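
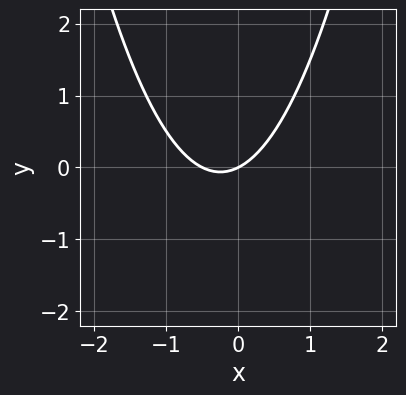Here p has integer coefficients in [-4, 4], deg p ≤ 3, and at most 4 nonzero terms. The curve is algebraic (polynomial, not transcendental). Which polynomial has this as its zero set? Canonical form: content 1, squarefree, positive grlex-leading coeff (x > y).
deg p = 2. No degree-1 curve has this shape.
Reading off the gridlines: one y-axis crossing is at y = 0; one x-axis crossing is at x = 0.
Putting this together gives p.

2*x^2 + x - 2*y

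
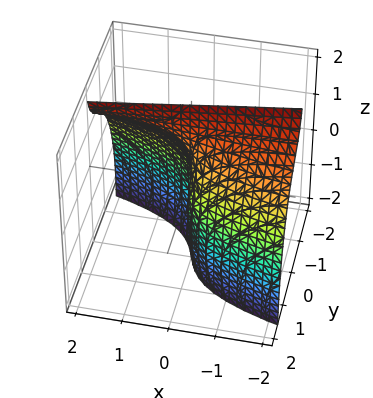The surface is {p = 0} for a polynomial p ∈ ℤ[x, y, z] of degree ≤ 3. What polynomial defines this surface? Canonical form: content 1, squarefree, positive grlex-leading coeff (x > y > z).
3*y^3 + y*z^2 - 2*x*z + y*z + 3*x

First, the degree is 3 — the shape is more complex than any degree-2 surface.
Next, reading off the gridlines: the visible z-axis segment lies entirely on the surface; it meets the y-axis at y = 0 (among the integer gridlines).
Finally, the integer polynomial consistent with all of this is the stated p.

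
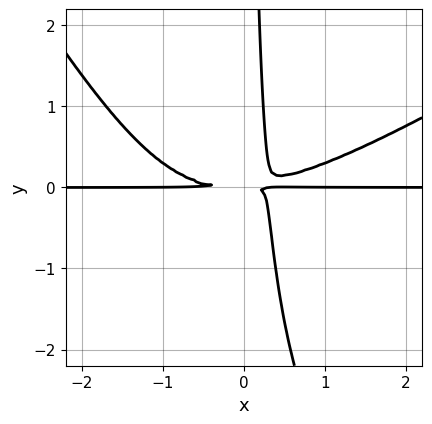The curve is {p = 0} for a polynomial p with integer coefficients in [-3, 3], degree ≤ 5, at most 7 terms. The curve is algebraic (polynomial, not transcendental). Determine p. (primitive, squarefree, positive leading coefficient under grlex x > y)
The degree is 4 — the shape is more complex than any degree-3 curve.
Reading off the gridlines: the visible x-axis segment lies entirely on the curve.
The integer polynomial consistent with all of this is the stated p.

x^3*y - x^2*y^2 - x*y^3 - 3*x*y^2 + y^2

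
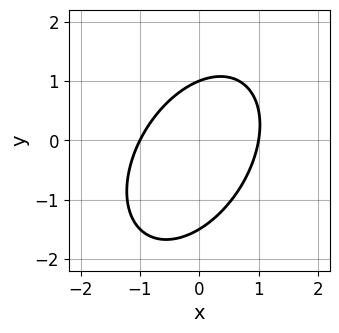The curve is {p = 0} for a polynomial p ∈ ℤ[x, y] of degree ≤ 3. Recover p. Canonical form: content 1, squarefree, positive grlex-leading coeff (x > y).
3*x^2 - 2*x*y + 2*y^2 + y - 3

1. Degree: no degree-1 curve has this shape, so deg p = 2.
2. Observable constraints: the x-axis gridline crossings are at x ∈ {-1, 1}; one y-axis crossing is at y = 1.
3. Solving for integer coefficients yields p as stated.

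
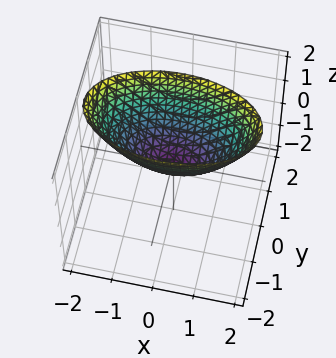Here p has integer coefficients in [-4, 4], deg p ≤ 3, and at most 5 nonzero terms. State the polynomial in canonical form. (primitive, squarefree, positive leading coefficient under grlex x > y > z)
x^2 + 3*y^2 - 2*z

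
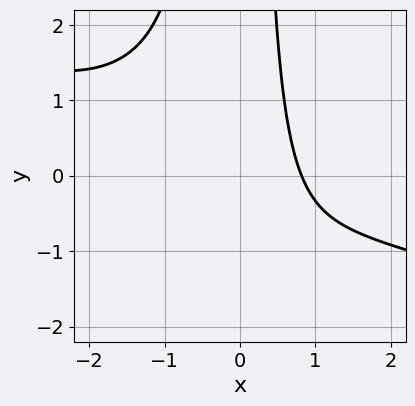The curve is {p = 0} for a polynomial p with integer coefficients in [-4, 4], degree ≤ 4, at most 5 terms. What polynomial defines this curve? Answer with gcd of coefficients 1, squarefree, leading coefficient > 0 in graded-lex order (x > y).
x^3 + 3*x^2*y + 3*x - 3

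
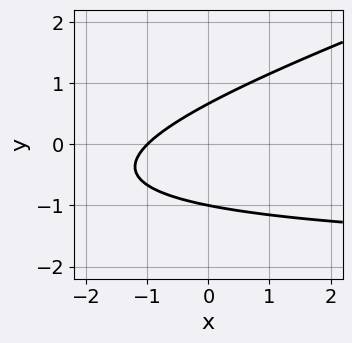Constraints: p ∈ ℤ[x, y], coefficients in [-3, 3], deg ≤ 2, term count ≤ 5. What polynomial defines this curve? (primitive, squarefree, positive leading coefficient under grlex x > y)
1. deg p = 2. No degree-1 curve has this shape.
2. From the visible intercepts: it crosses the x-axis at the gridline x = -1; it crosses the y-axis at the gridline y = -1.
3. Fitting integer coefficients to these (and the overall shape) gives p.

x*y - 3*y^2 + 2*x - y + 2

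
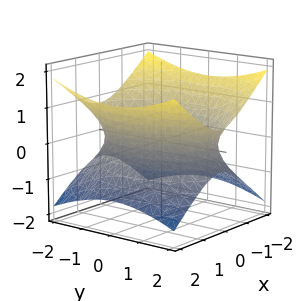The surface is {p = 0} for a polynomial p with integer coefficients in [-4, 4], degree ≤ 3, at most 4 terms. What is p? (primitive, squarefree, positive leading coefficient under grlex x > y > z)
2*x^2 + y^2 - 3*z^2 - 3

Degree: an hourglass — one-sheet hyperboloid; a quadric, so deg p = 2.
Symmetries: mirror symmetry y ↦ −y ⇒ only even powers of y; mirror symmetry z ↦ −z ⇒ only even powers of z; mirror symmetry x ↦ −x ⇒ only even powers of x.
Checking where it meets the axes: no z-intercept at any integer in the box.
Assembling these constraints gives the stated polynomial.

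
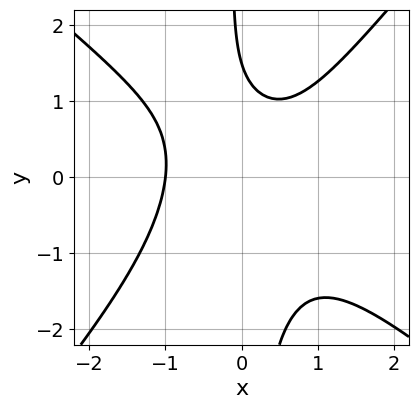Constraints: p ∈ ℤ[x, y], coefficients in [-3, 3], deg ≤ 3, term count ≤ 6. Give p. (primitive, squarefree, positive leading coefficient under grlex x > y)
(a) Degree: a generic line meets the curve in up to 3 points, so deg p = 3.
(b) Against the integer gridlines: it crosses the x-axis at the gridline x = -1.
(c) Solving for integer coefficients yields p as stated.

3*x^3 + x^2*y - 3*x*y^2 - 2*y + 3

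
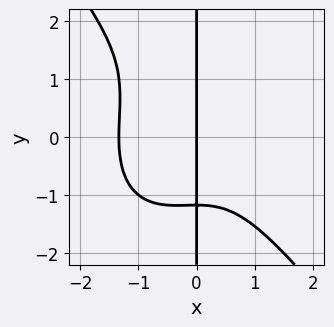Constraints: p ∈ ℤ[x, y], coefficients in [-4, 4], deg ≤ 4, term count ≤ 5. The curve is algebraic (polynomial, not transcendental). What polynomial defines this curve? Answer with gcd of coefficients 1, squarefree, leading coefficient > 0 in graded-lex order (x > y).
1. The degree is 4 — the shape is more complex than any degree-3 curve.
2. Checking where it meets the axes: the visible y-axis segment lies entirely on the curve; one x-axis crossing is at x = 0.
3. Assembling these constraints gives the stated polynomial.

2*x^4 + x*y^3 + x^3 - x*y^2 + 3*x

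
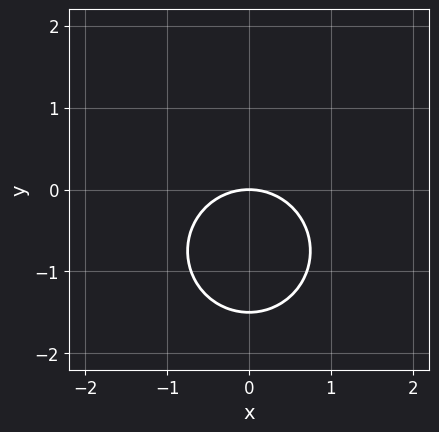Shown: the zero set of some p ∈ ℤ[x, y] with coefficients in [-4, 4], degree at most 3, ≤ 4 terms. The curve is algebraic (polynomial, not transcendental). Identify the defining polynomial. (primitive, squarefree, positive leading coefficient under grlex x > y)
First, deg p = 2. The shape is more complex than any degree-1 curve.
Next, symmetries: it's symmetric under x → −x, forcing even powers of x.
Then, checking where it meets the axes: it meets the y-axis at y = 0 (among the integer gridlines); one x-axis crossing is at x = 0.
Finally, putting this together gives p.

2*x^2 + 2*y^2 + 3*y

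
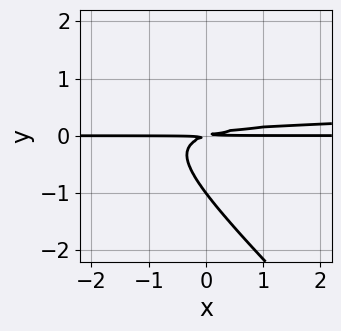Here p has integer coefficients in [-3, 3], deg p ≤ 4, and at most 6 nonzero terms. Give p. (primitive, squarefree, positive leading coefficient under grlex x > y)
3*x*y^2 + 3*y^3 - x*y + 3*y^2

1. Degree: the shape is more complex than any degree-2 curve, so deg p = 3.
2. Reading off the gridlines: the visible x-axis segment lies entirely on the curve; it crosses the y-axis at the gridline y = -1.
3. Putting this together gives p.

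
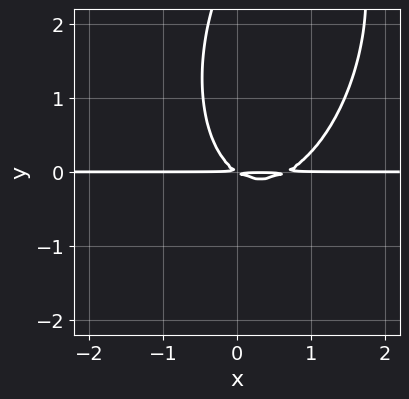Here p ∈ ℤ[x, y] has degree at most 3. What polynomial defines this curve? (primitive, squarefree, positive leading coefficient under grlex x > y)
(a) Degree: no degree-2 curve has this shape, so deg p = 3.
(b) From the visible intercepts: the visible x-axis segment lies entirely on the curve.
(c) These observations pin down the coefficients.

3*x^2*y - x*y^2 + y^3 - 2*x*y - 3*y^2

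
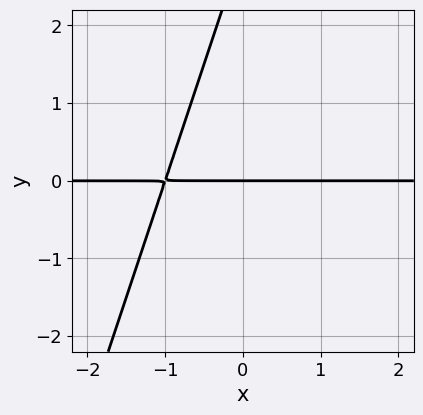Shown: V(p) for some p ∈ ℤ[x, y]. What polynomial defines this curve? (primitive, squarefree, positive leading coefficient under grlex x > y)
First, the degree is 2 — no degree-1 curve has this shape.
Then, observable constraints: every point of the x-axis in the box is on the curve; it meets the y-axis at y = 0 (among the integer gridlines).
Finally, matching integer coefficients to the picture gives p.

3*x*y - y^2 + 3*y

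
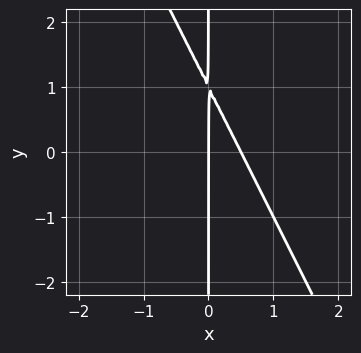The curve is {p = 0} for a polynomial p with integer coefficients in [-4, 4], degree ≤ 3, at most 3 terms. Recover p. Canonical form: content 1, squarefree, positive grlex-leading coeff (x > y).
2*x^2 + x*y - x

First, degree: no degree-1 curve has this shape, so deg p = 2.
Then, reading off the gridlines: one x-axis crossing is at x = 0; every point of the y-axis in the box is on the curve.
Finally, the integer polynomial consistent with all of this is the stated p.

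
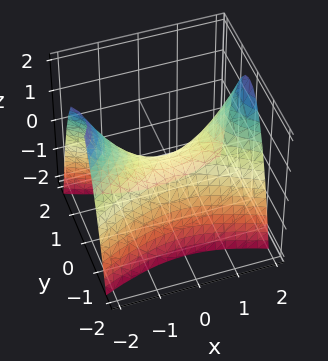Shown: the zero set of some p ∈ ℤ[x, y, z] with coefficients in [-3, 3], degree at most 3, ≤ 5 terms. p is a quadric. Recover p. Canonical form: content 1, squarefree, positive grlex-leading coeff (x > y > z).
1. deg p = 2. A hyperbolic paraboloid; a quadric.
2. Symmetries: the y ↦ −y reflection is a symmetry, so y appears only in even powers; mirror symmetry x ↦ −x ⇒ only even powers of x.
3. Observable constraints: it meets the y-axis at y = 0 (among the integer gridlines); one z-axis crossing is at z = 0; it meets the x-axis at x = 0 (among the integer gridlines).
4. Fitting integer coefficients to these (and the overall shape) gives p.

x^2 - 3*y^2 - 2*z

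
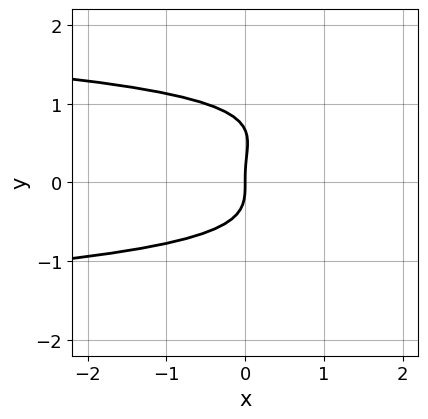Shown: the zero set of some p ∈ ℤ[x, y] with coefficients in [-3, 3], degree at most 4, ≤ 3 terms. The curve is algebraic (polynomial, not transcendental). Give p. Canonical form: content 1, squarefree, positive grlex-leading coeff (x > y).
First, deg p = 4.
Next, from the axis intercepts and sections: it meets the x-axis at x = 0 (among the integer gridlines); it meets the y-axis at y = 0 (among the integer gridlines).
Finally, assembling these constraints gives the stated polynomial.

3*y^4 - 2*y^3 + 2*x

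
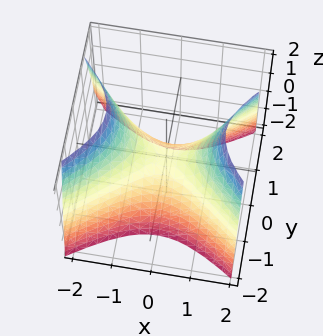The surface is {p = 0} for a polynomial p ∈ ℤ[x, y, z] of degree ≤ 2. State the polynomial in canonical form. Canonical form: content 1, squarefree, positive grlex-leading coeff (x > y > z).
First, the degree is 2 — a saddle surface; a quadric.
Then, symmetries: mirror symmetry y ↦ −y ⇒ only even powers of y; the x ↦ −x reflection is a symmetry, so x appears only in even powers.
Next, from the visible intercepts: it crosses the x-axis at the gridline x = 0; it meets the z-axis at z = 0 (among the integer gridlines).
Finally, matching integer coefficients to the picture gives p.

2*x^2 - 3*y^2 - 2*z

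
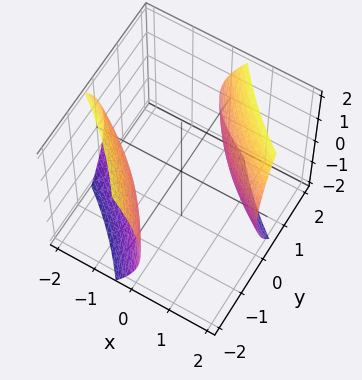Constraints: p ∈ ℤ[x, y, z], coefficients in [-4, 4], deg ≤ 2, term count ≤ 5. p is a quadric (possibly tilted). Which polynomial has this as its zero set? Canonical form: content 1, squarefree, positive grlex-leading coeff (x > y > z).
x^2 + 3*x*y + y^2 - z^2 - 3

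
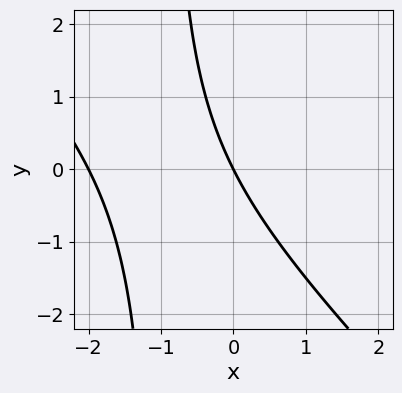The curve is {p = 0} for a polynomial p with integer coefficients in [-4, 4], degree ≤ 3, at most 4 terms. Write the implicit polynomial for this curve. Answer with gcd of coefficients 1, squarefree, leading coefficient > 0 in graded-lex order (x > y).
x^2 + x*y + 2*x + y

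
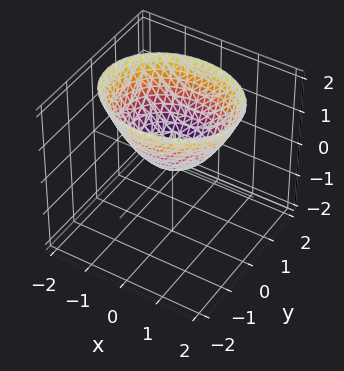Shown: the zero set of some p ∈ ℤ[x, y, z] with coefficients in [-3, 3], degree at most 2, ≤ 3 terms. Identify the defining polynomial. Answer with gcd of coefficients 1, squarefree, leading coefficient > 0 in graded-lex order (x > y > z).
2*x^2 + 3*y^2 - 3*z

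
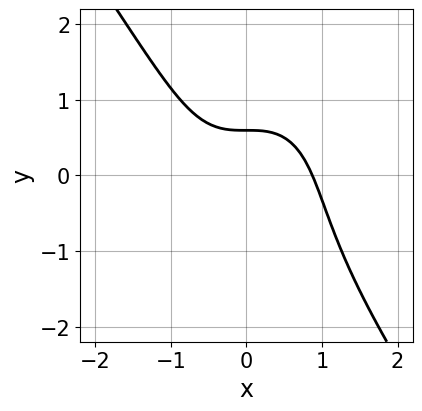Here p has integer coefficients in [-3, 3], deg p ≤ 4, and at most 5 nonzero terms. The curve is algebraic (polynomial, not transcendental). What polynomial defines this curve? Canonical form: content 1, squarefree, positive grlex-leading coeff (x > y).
The degree is 3 — no degree-2 curve has this shape.
Matching integer coefficients to the picture gives p.

3*x^3 + y^3 + 3*y - 2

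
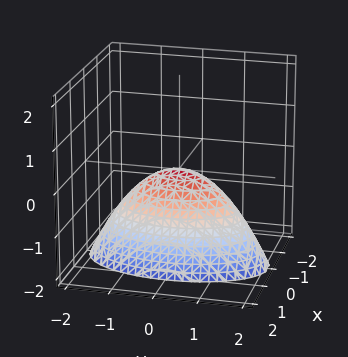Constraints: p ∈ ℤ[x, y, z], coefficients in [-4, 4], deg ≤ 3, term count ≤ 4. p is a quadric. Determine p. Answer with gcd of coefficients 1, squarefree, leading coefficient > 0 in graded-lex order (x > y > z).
1. The degree is 2 — a single bowl opening along one axis; a quadric.
2. Symmetries: it's symmetric under x → −x, forcing even powers of x; the y ↦ −y reflection is a symmetry, so y appears only in even powers.
3. Reading off the gridlines: one x-axis crossing is at x = 0; it crosses the z-axis at the gridline z = 0; one y-axis crossing is at y = 0.
4. The integer polynomial consistent with all of this is the stated p.

3*x^2 + y^2 + 2*z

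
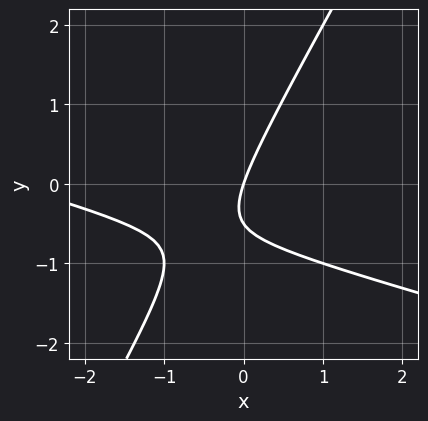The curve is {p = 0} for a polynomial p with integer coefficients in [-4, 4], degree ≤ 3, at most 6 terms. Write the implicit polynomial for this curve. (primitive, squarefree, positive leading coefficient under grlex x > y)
x^2 + 3*x*y - 2*y^2 + 3*x - y

deg p = 2. A generic line meets the curve in up to 2 points.
From the axis intercepts and sections: one y-axis crossing is at y = 0; one x-axis crossing is at x = 0.
Fitting integer coefficients to these (and the overall shape) gives p.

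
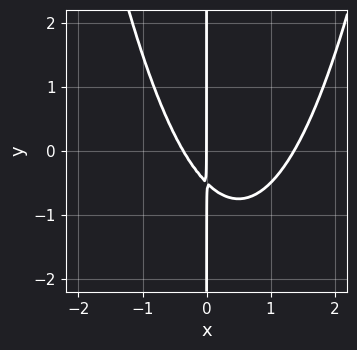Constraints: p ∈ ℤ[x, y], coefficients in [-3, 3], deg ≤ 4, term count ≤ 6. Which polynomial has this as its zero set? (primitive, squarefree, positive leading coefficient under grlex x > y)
1. deg p = 3. The shape is more complex than any degree-2 curve.
2. Observable constraints: the visible y-axis segment lies entirely on the curve; it crosses the x-axis at the gridline x = 0.
3. Assembling these constraints gives the stated polynomial.

2*x^3 - 2*x^2 - 2*x*y - x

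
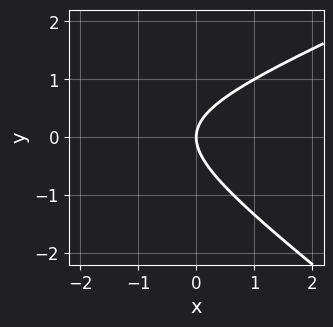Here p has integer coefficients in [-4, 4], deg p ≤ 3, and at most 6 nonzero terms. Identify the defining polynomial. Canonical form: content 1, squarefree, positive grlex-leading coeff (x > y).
x^2 - x*y - 3*y^2 + 3*x

1. Degree: the shape is more complex than any degree-1 curve, so deg p = 2.
2. Reading off the gridlines: one x-axis crossing is at x = 0; one y-axis crossing is at y = 0.
3. These observations pin down the coefficients.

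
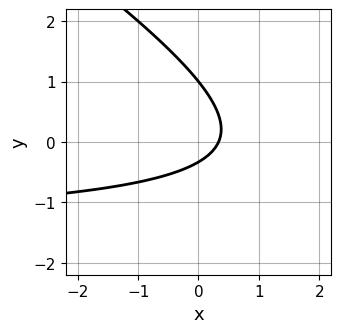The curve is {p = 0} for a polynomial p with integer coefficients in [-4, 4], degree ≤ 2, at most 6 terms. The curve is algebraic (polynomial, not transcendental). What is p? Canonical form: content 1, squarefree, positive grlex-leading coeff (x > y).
First, deg p = 2. The shape is more complex than any degree-1 curve.
Then, from the visible intercepts: it crosses the y-axis at the gridline y = 1.
Finally, these observations pin down the coefficients.

2*x*y + 3*y^2 + 3*x - 2*y - 1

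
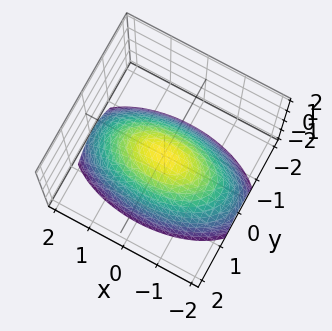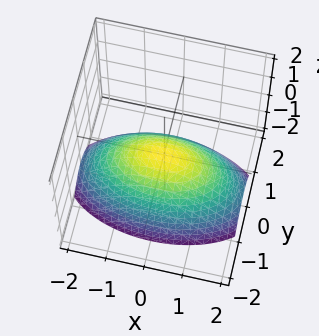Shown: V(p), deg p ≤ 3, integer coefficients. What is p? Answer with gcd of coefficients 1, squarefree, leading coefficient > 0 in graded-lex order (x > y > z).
x^2 + 3*y^2 + 3*z

1. The degree is 2 — a single bowl opening along one axis; a quadric.
2. Symmetries: the y ↦ −y reflection is a symmetry, so y appears only in even powers; the x ↦ −x reflection is a symmetry, so x appears only in even powers.
3. Against the integer gridlines: one z-axis crossing is at z = 0; it meets the x-axis at x = 0 (among the integer gridlines).
4. The integer polynomial consistent with all of this is the stated p.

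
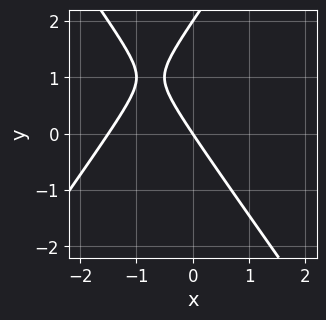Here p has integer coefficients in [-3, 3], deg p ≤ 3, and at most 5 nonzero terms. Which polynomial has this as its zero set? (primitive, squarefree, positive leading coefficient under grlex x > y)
First, degree: the shape is more complex than any degree-1 curve, so deg p = 2.
Then, reading off the gridlines: it crosses the x-axis at the gridline x = 0; the y-axis gridline crossings are at y ∈ {0, 2}.
Finally, fitting integer coefficients to these (and the overall shape) gives p.

2*x^2 - y^2 + 3*x + 2*y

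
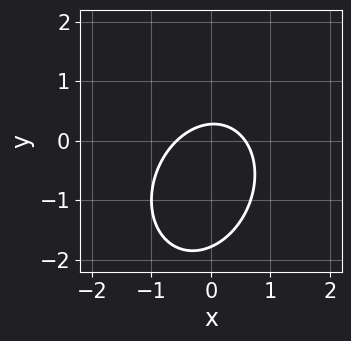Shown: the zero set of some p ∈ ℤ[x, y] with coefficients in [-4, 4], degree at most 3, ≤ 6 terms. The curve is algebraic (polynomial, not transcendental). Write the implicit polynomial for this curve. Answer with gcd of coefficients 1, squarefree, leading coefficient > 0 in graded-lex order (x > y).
First, deg p = 2. No degree-1 curve has this shape.
Finally, matching integer coefficients to the picture gives p.

3*x^2 - x*y + 2*y^2 + 3*y - 1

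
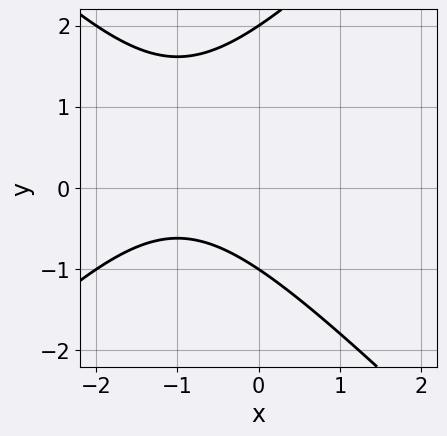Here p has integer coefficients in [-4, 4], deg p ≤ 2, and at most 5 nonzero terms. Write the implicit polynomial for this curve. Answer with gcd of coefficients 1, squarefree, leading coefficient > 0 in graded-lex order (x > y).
1. deg p = 2. No degree-1 curve has this shape.
2. Against the integer gridlines: the y-axis gridline crossings are at y ∈ {-1, 2}; the curve avoids every integer x-axis point in the box.
3. The integer polynomial consistent with all of this is the stated p.

x^2 - y^2 + 2*x + y + 2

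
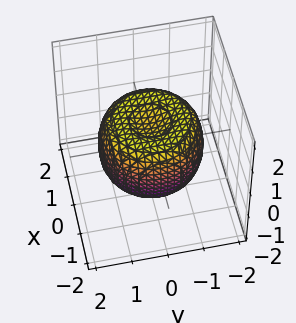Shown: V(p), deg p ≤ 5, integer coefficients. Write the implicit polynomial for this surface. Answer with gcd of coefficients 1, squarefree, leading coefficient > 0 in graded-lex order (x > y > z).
(a) deg p = 4. The shape is more complex than any degree-3 surface.
(b) By symmetry, the z-axis is an axis of rotation, so x and y enter only as x² + y².
(c) Reading off the gridlines: a circular section at z = -1 has radius between 0 and 1.
(d) Solving for integer coefficients yields p as stated.

2*x^4 + 4*x^2*y^2 + 2*y^4 - 3*x^2 - 3*y^2 + 3*z^2 - 2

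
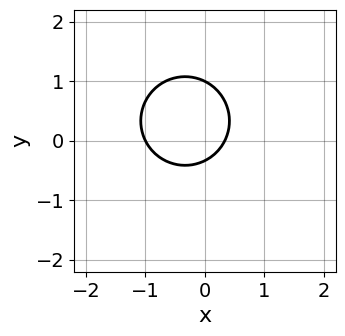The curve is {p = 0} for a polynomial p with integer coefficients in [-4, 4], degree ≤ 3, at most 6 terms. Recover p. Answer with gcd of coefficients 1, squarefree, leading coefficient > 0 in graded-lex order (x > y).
3*x^2 + 3*y^2 + 2*x - 2*y - 1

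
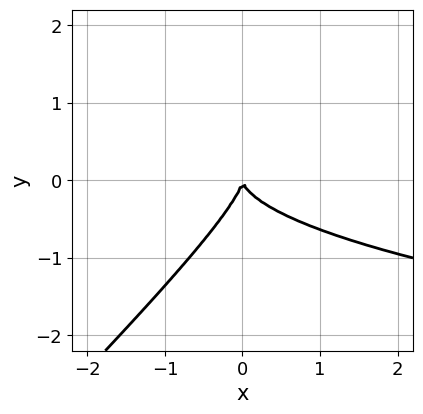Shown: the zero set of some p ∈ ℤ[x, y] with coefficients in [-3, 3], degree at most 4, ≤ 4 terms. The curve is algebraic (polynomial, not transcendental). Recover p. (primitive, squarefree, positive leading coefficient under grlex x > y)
First, the degree is 3 — the shape is more complex than any degree-2 curve.
Next, against the integer gridlines: one x-axis crossing is at x = 0; one y-axis crossing is at y = 0.
Finally, assembling these constraints gives the stated polynomial.

3*x*y^2 - 3*y^3 - 2*x^2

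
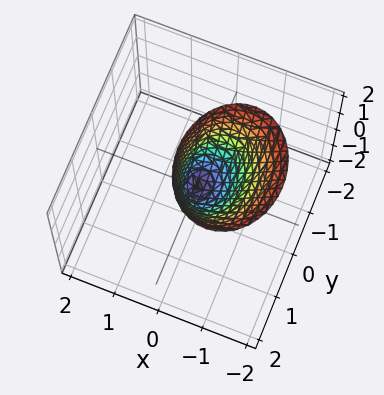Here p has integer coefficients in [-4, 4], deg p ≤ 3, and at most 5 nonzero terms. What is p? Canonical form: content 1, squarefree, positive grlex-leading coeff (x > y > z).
3*x^2 + 2*x*z + 2*y^2 - z

First, the degree is 2 — a generic line meets the surface in up to 2 points.
Next, checking where it meets the axes: it meets the z-axis at z = 0 (among the integer gridlines); it crosses the y-axis at the gridline y = 0; it meets the x-axis at x = 0 (among the integer gridlines).
Finally, together with the visible shape, these determine p as stated.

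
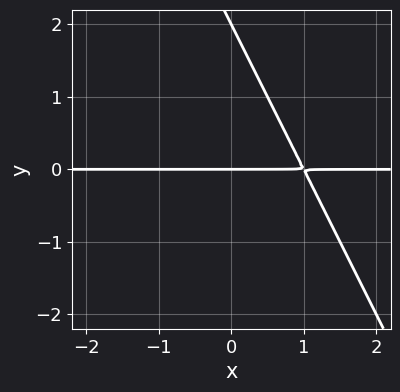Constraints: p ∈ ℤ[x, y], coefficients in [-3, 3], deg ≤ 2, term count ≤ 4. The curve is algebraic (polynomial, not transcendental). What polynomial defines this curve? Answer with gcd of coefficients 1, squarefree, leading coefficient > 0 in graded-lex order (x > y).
First, degree: no degree-1 curve has this shape, so deg p = 2.
Next, against the integer gridlines: the visible x-axis segment lies entirely on the curve; the y-axis gridline crossings are at y ∈ {0, 2}.
Finally, putting this together gives p.

2*x*y + y^2 - 2*y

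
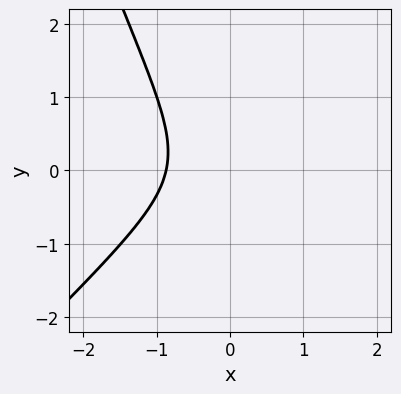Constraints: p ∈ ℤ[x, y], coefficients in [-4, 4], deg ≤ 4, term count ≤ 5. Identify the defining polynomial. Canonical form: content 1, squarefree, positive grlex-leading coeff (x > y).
3*x^3 - 2*x^2*y - x*y^2 + 2*y^2 + 2

1. Degree: no degree-2 curve has this shape, so deg p = 3.
2. Checking where it meets the axes: it misses every integer gridline on the y-axis.
3. Assembling these constraints gives the stated polynomial.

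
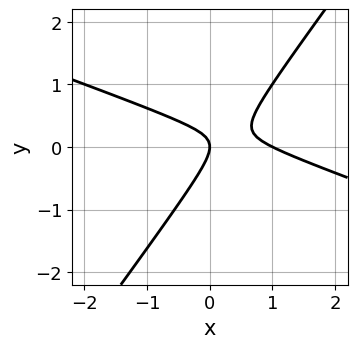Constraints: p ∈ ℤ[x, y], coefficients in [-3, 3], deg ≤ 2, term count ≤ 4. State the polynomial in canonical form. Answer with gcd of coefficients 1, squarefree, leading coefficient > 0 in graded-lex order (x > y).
x^2 + 2*x*y - 2*y^2 - x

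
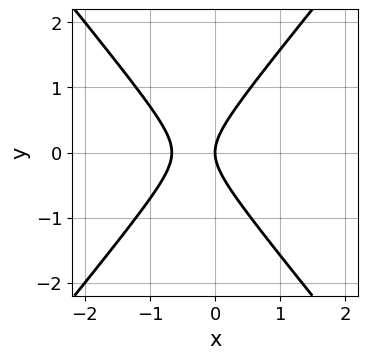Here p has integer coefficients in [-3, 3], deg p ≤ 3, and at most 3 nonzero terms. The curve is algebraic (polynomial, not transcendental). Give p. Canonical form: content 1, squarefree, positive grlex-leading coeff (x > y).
The degree is 2 — the shape is more complex than any degree-1 curve.
Symmetries: it's symmetric under y → −y, forcing even powers of y.
Observable constraints: one x-axis crossing is at x = 0; one y-axis crossing is at y = 0.
Together with the visible shape, these determine p as stated.

3*x^2 - 2*y^2 + 2*x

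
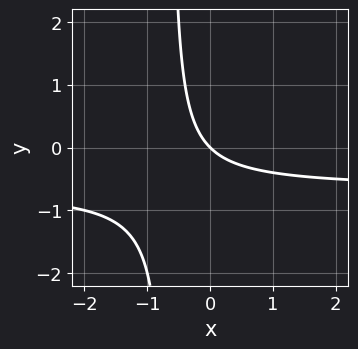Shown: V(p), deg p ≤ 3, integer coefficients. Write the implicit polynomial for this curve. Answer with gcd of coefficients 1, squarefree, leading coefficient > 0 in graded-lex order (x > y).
3*x*y + 2*x + 2*y

1. deg p = 2.
2. Observable constraints: one x-axis crossing is at x = 0; it crosses the y-axis at the gridline y = 0.
3. Fitting integer coefficients to these (and the overall shape) gives p.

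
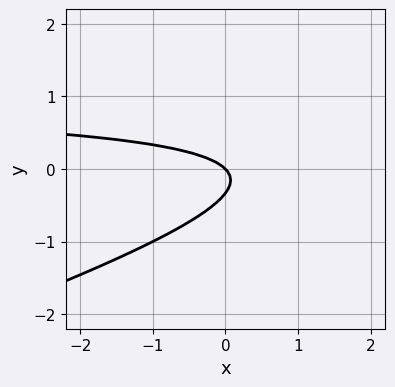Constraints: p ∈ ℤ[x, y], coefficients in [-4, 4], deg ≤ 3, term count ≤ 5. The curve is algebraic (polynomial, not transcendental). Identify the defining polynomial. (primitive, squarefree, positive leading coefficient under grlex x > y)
First, degree: no degree-1 curve has this shape, so deg p = 2.
Then, checking where it meets the axes: it meets the y-axis at y = 0 (among the integer gridlines); it crosses the x-axis at the gridline x = 0.
Finally, matching integer coefficients to the picture gives p.

x*y - 3*y^2 - x - y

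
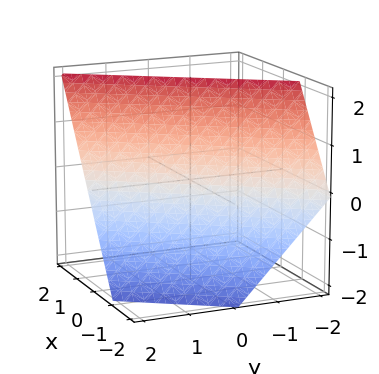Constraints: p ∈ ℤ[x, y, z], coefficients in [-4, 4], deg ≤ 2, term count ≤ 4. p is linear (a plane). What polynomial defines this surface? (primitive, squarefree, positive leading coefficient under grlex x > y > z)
(a) Degree: every cross-section is a straight line — this is a plane, so deg p = 1.
(b) Reading off the gridlines: it meets the y-axis at y = 1 (among the integer gridlines); it crosses the z-axis at the gridline z = 1.
(c) Fitting integer coefficients to these (and the overall shape) gives p.

3*x - 2*y - 2*z + 2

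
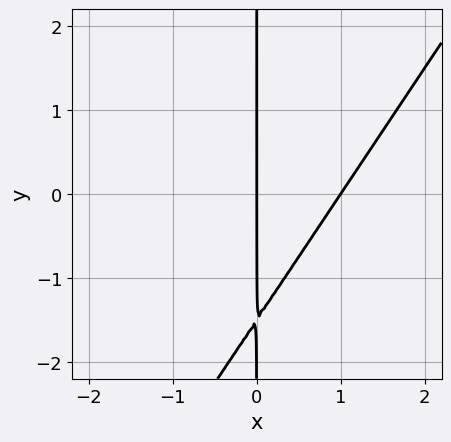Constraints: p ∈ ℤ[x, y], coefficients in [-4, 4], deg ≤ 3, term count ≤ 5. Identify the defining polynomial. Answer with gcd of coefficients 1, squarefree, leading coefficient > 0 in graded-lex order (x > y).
3*x^2 - 2*x*y - 3*x

(a) Degree: a generic line meets the curve in up to 2 points, so deg p = 2.
(b) Against the integer gridlines: the x-axis gridline crossings are at x ∈ {0, 1}; the visible y-axis segment lies entirely on the curve.
(c) Fitting integer coefficients to these (and the overall shape) gives p.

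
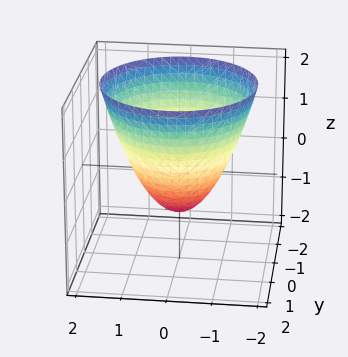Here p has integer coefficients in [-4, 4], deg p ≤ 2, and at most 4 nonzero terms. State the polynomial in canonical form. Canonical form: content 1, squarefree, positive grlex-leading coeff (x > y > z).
x^2 + y^2 - z - 1

(a) deg p = 2. The shape is more complex than any degree-1 surface.
(b) Symmetries: the surface is invariant under rotation about z: p = q(x² + y², z).
(c) Reading off the gridlines: a circular section at z = 2 has radius between 1 and 2; the x-axis gridline crossings are at x ∈ {-1, 1}; it meets the z-axis at z = -1 (among the integer gridlines); the y-axis gridline crossings are at y ∈ {-1, 1}.
(d) The integer polynomial consistent with all of this is the stated p.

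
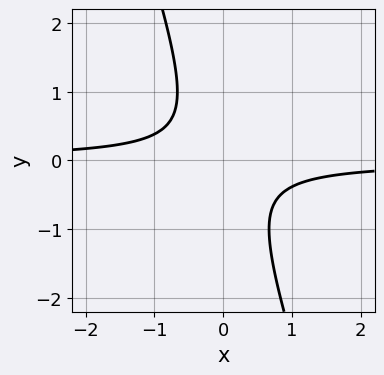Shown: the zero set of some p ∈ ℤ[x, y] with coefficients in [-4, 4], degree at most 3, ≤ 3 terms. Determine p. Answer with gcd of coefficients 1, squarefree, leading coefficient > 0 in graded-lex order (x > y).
deg p = 2. A generic line meets the curve in up to 2 points.
Reading off the gridlines: it misses every integer gridline on the x-axis; it misses every integer gridline on the y-axis.
Together with the visible shape, these determine p as stated.

3*x*y + y^2 + 1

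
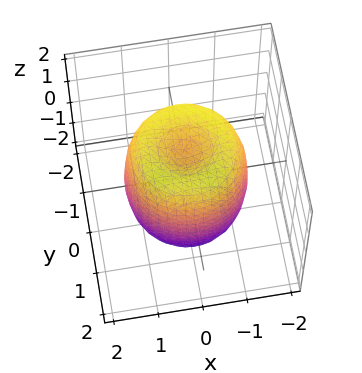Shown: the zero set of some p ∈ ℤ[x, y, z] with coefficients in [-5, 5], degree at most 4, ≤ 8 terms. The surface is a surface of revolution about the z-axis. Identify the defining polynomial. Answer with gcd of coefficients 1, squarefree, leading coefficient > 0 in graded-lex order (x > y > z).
2*x^4 + 4*x^2*y^2 + 2*y^4 - 3*x^2 - 3*y^2 + z^2 - 1

(a) The degree is 4 — no degree-3 surface has this shape.
(b) Symmetry: the surface is invariant under rotation about z: p = q(x² + y², z).
(c) Checking where it meets the axes: a circular section at z = 0 has radius between 1 and 2; among the integer gridlines, it crosses the z-axis at z ∈ {-1, 1}.
(d) Assembling these constraints gives the stated polynomial.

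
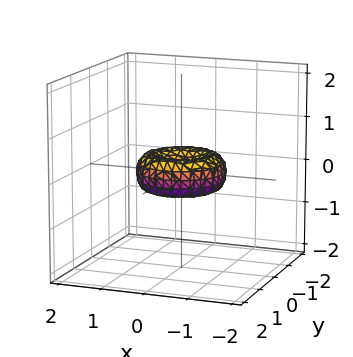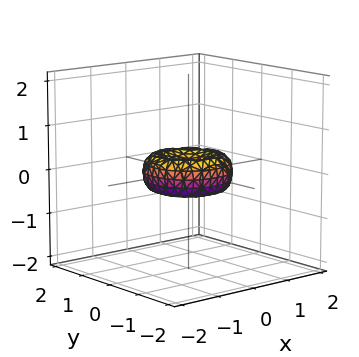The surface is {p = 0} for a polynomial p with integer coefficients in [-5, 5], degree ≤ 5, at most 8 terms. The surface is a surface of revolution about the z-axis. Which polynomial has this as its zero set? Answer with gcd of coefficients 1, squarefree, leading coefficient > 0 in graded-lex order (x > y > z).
2*x^4 + 4*x^2*y^2 + 2*y^4 - 2*x^2 - 2*y^2 + 3*z^2

deg p = 4.
Symmetry: the surface is invariant under rotation about z: p = q(x² + y², z).
Checking where it meets the axes: a circular section at z = 0 has radius exactly 1; the y-axis gridline crossings are at y ∈ {-1, 0, 1}; it meets the z-axis at z = 0 (among the integer gridlines).
Matching integer coefficients to the picture gives p.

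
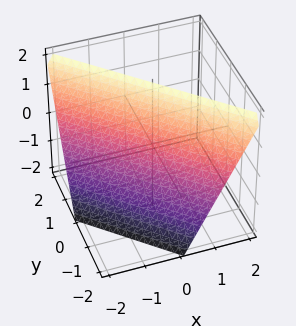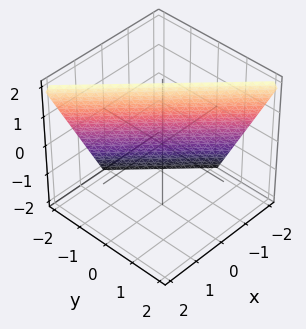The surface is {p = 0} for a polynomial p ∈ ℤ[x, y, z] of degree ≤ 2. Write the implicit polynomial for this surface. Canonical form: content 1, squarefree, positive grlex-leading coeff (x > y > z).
2*x + 2*y - z + 2

First, degree: the surface is flat (a plane), so deg p = 1.
Then, checking where it meets the axes: one x-axis crossing is at x = -1; it crosses the y-axis at the gridline y = -1.
Finally, assembling these constraints gives the stated polynomial.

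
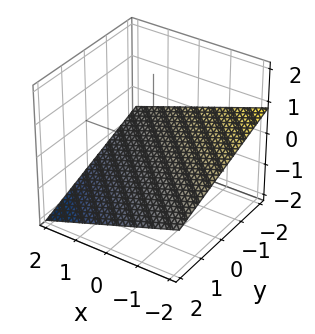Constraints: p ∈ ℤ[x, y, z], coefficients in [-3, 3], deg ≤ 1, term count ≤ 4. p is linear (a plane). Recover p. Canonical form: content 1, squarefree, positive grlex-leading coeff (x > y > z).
1. Degree: every cross-section is a straight line — this is a plane, so deg p = 1.
2. From the axis intercepts and sections: one y-axis crossing is at y = -2; it crosses the x-axis at the gridline x = -2.
3. Matching integer coefficients to the picture gives p.

x + y + 3*z + 2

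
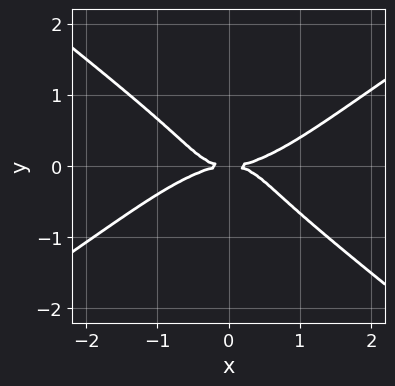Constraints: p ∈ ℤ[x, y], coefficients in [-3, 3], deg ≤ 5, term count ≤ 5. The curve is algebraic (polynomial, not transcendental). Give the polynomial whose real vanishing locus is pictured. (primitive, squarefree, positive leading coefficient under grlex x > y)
x^4 - 2*x^3*y + 3*x*y^3 - 3*y^4 - 2*y^2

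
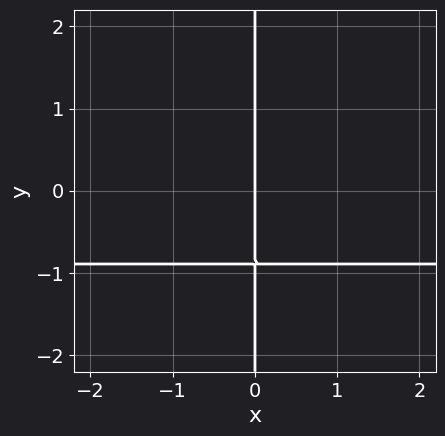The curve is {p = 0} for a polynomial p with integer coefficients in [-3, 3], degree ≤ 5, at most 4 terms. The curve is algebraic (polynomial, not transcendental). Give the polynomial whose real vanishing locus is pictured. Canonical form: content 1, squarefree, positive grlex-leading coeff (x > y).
2*x*y^3 - 2*x*y^2 + 3*x

(a) Degree: the shape is more complex than any degree-3 curve, so deg p = 4.
(b) Observable constraints: every point of the y-axis in the box is on the curve; it crosses the x-axis at the gridline x = 0.
(c) Matching integer coefficients to the picture gives p.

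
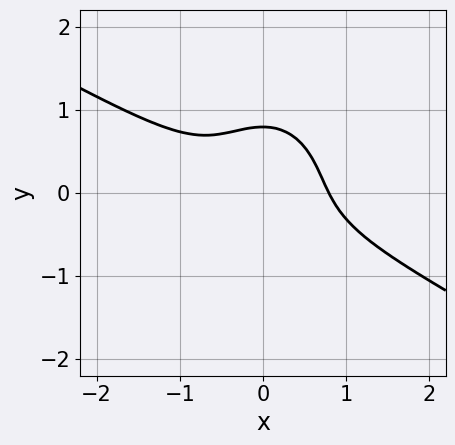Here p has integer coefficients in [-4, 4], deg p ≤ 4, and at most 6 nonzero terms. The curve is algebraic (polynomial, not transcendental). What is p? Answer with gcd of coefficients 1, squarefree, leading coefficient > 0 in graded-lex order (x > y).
2*x^3 + 3*x^2*y + 2*y^3 - 1

1. The degree is 3 — no degree-2 curve has this shape.
2. Solving for integer coefficients yields p as stated.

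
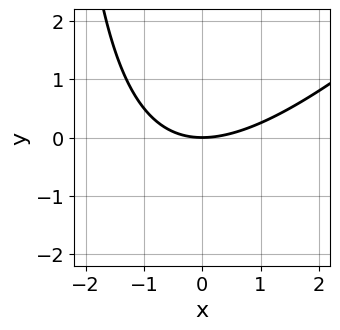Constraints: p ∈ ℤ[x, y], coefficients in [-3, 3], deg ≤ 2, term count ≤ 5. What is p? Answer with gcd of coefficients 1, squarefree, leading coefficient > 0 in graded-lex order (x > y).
x^2 - x*y - 3*y

1. Degree: no degree-1 curve has this shape, so deg p = 2.
2. Checking where it meets the axes: it meets the y-axis at y = 0 (among the integer gridlines); it meets the x-axis at x = 0 (among the integer gridlines).
3. Putting this together gives p.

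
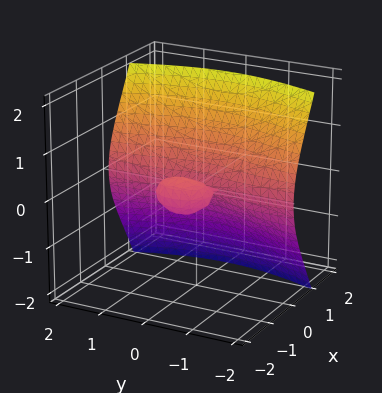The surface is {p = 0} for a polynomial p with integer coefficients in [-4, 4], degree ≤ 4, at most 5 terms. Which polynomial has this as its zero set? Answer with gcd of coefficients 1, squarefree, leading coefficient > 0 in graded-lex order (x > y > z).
First, degree: a generic line meets the surface in up to 3 points, so deg p = 3.
Then, from the axis intercepts and sections: one z-axis crossing is at z = 0; the visible y-axis segment lies entirely on the surface.
Finally, the integer polynomial consistent with all of this is the stated p. Check: (-1, 0, 0) on the x-axis lies on the surface, and p(-1, 0, 0) = 0. ✓

3*x^3 + 2*x*y^2 + 3*x^2 - 3*z^2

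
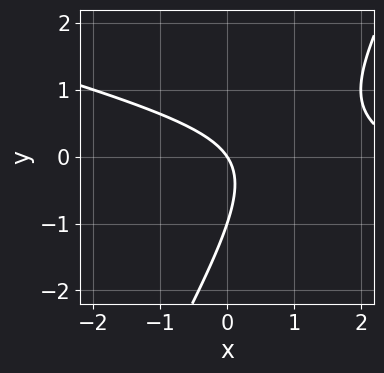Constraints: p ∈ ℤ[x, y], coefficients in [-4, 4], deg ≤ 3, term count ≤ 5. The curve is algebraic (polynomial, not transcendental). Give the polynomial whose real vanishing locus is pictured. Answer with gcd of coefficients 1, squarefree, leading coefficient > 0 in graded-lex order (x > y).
x^2 + 3*x*y - 2*y^2 - 3*x - 2*y

First, deg p = 2. The shape is more complex than any degree-1 curve.
Then, reading off the gridlines: among the integer gridlines, it crosses the y-axis at y ∈ {-1, 0}; it meets the x-axis at x = 0 (among the integer gridlines).
Finally, the integer polynomial consistent with all of this is the stated p.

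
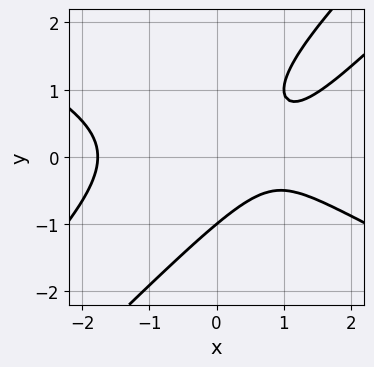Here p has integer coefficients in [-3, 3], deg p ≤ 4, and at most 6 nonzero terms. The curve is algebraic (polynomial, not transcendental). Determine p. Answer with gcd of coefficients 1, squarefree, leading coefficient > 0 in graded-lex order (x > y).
1. The degree is 3 — no degree-2 curve has this shape.
2. From the visible intercepts: one y-axis crossing is at y = -1.
3. Putting this together gives p.

x^3 - 3*x*y^2 + 2*y^3 - 2*x + 2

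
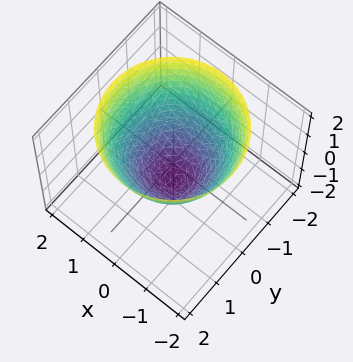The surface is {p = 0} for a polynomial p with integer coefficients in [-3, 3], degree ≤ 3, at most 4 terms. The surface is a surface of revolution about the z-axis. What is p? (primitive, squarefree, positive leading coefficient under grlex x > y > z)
x^2 + y^2 - z - 1

(a) Degree: no degree-1 surface has this shape, so deg p = 2.
(b) Symmetry: the surface is invariant under rotation about z: p = q(x² + y², z).
(c) Against the integer gridlines: a circular section at z = 0 has radius exactly 1; among the integer gridlines, it crosses the y-axis at y ∈ {-1, 1}.
(d) Assembling these constraints gives the stated polynomial.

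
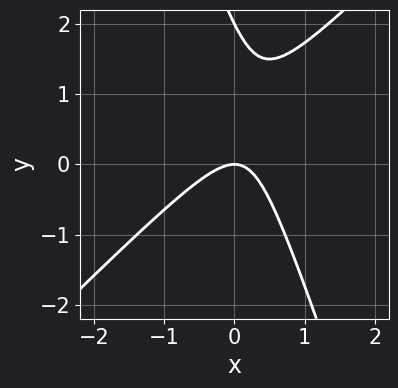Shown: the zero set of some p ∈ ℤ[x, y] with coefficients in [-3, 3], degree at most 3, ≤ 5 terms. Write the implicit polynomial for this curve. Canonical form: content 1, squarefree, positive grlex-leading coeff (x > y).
1. The degree is 2 — a generic line meets the curve in up to 2 points.
2. From the visible intercepts: one x-axis crossing is at x = 0; the y-axis gridline crossings are at y ∈ {0, 2}.
3. Fitting integer coefficients to these (and the overall shape) gives p.

3*x^2 - 2*x*y - y^2 + 2*y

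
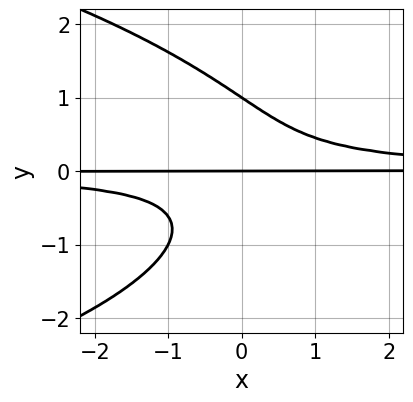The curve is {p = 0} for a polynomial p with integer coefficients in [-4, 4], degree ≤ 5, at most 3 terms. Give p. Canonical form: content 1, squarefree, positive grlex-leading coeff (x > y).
deg p = 4. A generic line meets the curve in up to 4 points.
From the axis intercepts and sections: among the integer gridlines, it crosses the y-axis at y ∈ {0, 1}; every point of the x-axis in the box is on the curve.
Assembling these constraints gives the stated polynomial.

y^4 + 2*x*y^2 - y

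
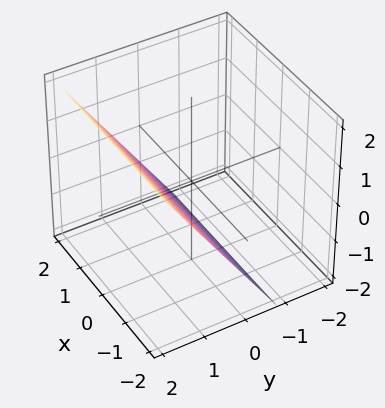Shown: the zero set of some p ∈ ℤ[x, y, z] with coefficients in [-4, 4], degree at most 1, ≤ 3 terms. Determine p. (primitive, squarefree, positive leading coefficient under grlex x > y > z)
3*y - 2*z - 2

First, deg p = 1.
Then, reading off the gridlines: the surface avoids every integer x-axis point in the box; it meets the z-axis at z = -1 (among the integer gridlines).
Finally, matching integer coefficients to the picture gives p.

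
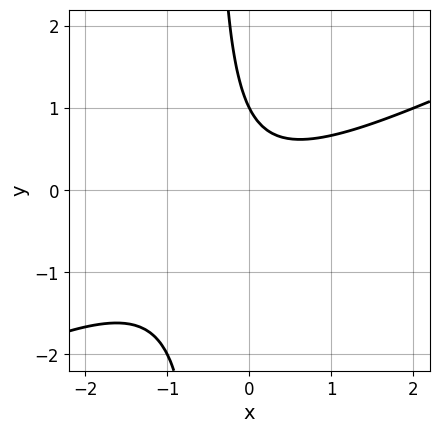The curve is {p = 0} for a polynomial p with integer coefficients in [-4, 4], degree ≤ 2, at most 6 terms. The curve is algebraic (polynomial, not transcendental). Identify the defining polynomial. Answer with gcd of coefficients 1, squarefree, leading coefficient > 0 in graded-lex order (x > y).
x^2 - 2*x*y - y + 1

(a) The degree is 2 — no degree-1 curve has this shape.
(b) Reading off the gridlines: it misses every integer gridline on the x-axis; it crosses the y-axis at the gridline y = 1.
(c) These observations pin down the coefficients.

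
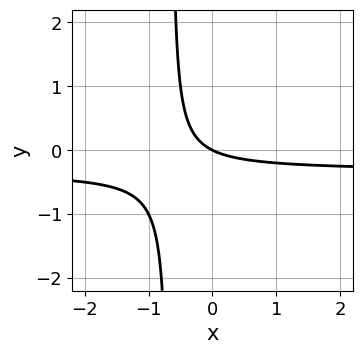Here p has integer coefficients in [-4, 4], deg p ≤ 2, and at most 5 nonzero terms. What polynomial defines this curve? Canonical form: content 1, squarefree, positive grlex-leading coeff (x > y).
3*x*y + x + 2*y

First, degree: no degree-1 curve has this shape, so deg p = 2.
Next, from the visible intercepts: it meets the y-axis at y = 0 (among the integer gridlines); it crosses the x-axis at the gridline x = 0.
Finally, matching integer coefficients to the picture gives p.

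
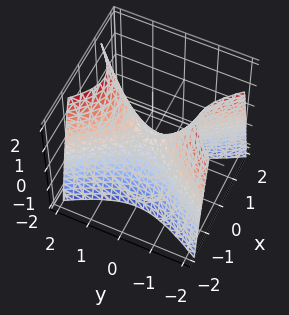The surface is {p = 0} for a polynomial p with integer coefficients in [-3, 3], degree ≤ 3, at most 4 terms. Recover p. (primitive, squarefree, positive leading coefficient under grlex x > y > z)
(a) deg p = 2.
(b) Symmetries: mirror symmetry x ↦ −x ⇒ only even powers of x; mirror symmetry y ↦ −y ⇒ only even powers of y.
(c) Checking where it meets the axes: one y-axis crossing is at y = 0; it meets the x-axis at x = 0 (among the integer gridlines); it meets the z-axis at z = 0 (among the integer gridlines).
(d) Assembling these constraints gives the stated polynomial.

2*x^2 - y^2 + z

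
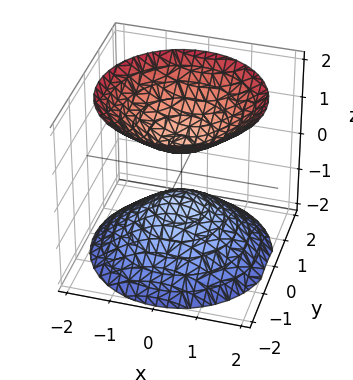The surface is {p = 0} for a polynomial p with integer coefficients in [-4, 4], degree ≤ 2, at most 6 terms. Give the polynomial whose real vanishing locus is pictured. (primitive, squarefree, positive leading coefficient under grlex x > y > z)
2*x^2 + 2*y^2 - 2*z^2 + 1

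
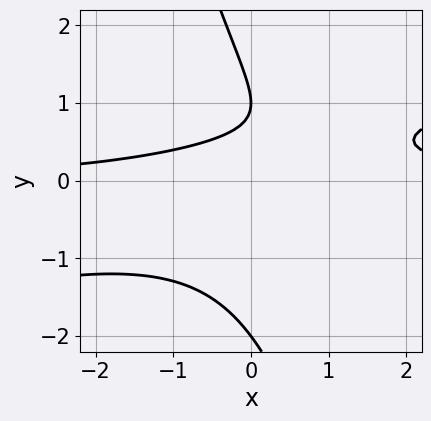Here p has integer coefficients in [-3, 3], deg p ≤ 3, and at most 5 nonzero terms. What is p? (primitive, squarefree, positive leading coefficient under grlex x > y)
(a) deg p = 3.
(b) Against the integer gridlines: the curve avoids every integer x-axis point in the box; among the integer gridlines, it crosses the y-axis at y ∈ {-2, 1}.
(c) Assembling these constraints gives the stated polynomial.

x^2*y - 3*x*y^2 - y^3 + 3*y - 2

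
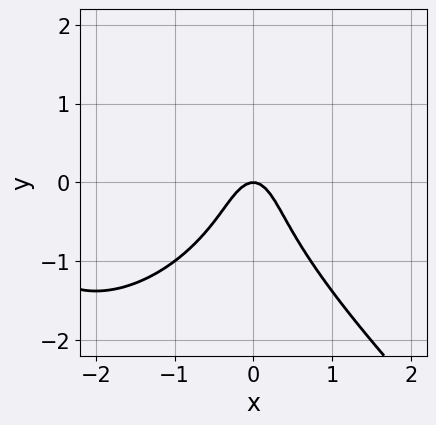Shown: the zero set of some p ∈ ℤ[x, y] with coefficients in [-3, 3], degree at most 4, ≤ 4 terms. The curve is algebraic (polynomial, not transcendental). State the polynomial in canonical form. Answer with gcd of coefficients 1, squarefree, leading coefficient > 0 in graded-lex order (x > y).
(a) deg p = 3.
(b) From the visible intercepts: it crosses the x-axis at the gridline x = 0; it meets the y-axis at y = 0 (among the integer gridlines).
(c) Assembling these constraints gives the stated polynomial.

x^3 + y^3 + 3*x^2 + y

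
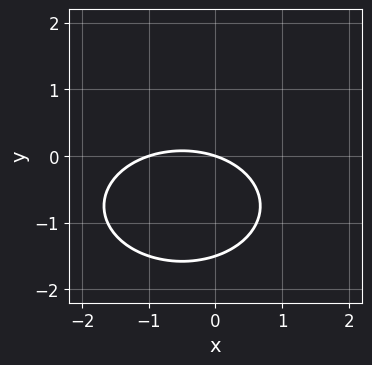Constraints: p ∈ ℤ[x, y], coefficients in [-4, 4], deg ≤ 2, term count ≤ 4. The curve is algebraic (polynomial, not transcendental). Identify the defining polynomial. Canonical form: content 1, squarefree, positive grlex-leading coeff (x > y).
deg p = 2.
Observable constraints: among the integer gridlines, it crosses the x-axis at x ∈ {-1, 0}; it crosses the y-axis at the gridline y = 0.
Fitting integer coefficients to these (and the overall shape) gives p.

x^2 + 2*y^2 + x + 3*y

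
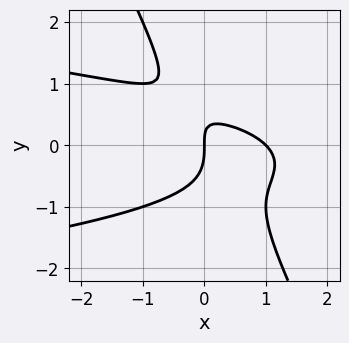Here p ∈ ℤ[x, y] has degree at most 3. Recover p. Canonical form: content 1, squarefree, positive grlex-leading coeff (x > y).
2*x*y^2 + y^3 + x^2 + x*y - x

(a) deg p = 3. A generic line meets the curve in up to 3 points.
(b) From the visible intercepts: the x-axis gridline crossings are at x ∈ {0, 1}; one y-axis crossing is at y = 0.
(c) Putting this together gives p.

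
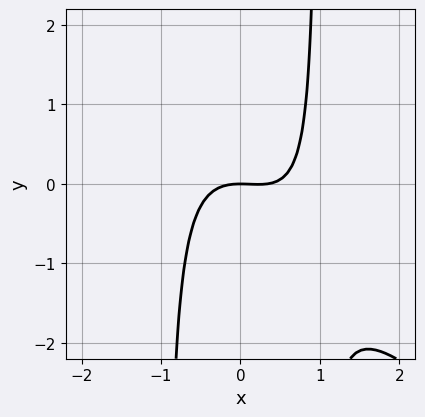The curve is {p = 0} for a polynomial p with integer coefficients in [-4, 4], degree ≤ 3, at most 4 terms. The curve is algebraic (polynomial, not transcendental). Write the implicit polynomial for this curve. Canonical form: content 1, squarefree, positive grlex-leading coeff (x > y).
First, degree: no degree-2 curve has this shape, so deg p = 3.
Then, observable constraints: it meets the x-axis at x = 0 (among the integer gridlines); it meets the y-axis at y = 0 (among the integer gridlines).
Finally, putting this together gives p.

3*x^3 + 3*x^2*y - x^2 - 3*y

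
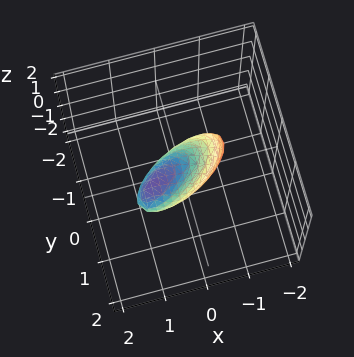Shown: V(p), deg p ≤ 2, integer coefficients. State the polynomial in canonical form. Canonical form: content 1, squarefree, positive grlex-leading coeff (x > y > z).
2*x^2 - 3*x*y - 2*x*z + 3*y^2 + 2*z^2 - 1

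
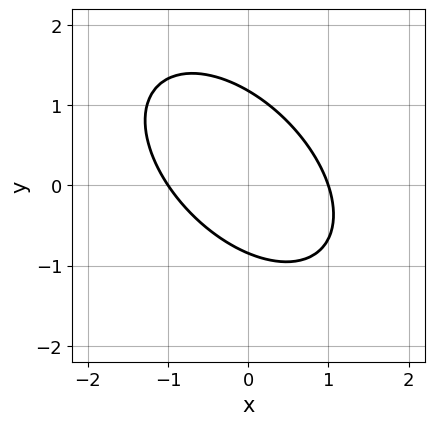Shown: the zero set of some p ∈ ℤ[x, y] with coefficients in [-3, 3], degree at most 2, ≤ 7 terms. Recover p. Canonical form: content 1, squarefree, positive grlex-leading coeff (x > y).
(a) deg p = 2. No degree-1 curve has this shape.
(b) Checking where it meets the axes: among the integer gridlines, it crosses the x-axis at x ∈ {-1, 1}.
(c) The integer polynomial consistent with all of this is the stated p.

3*x^2 + 3*x*y + 3*y^2 - y - 3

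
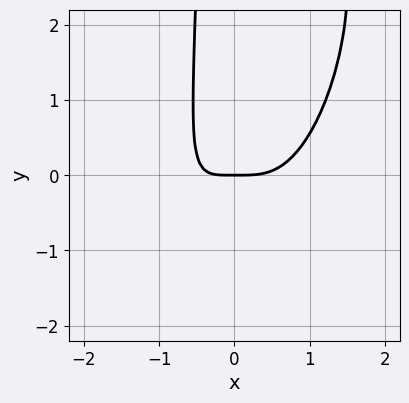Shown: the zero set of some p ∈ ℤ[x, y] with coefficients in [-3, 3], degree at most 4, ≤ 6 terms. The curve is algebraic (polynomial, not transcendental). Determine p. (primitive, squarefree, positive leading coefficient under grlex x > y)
3*x^4 - 2*x^3*y + x^2*y^2 - 2*x*y - 2*y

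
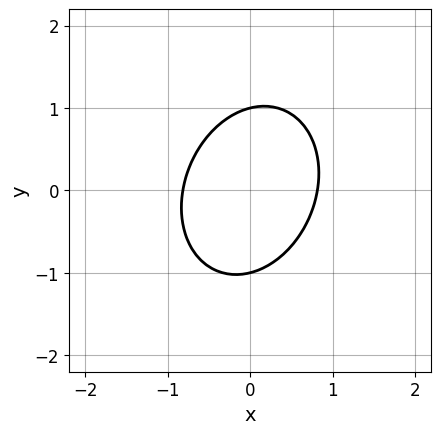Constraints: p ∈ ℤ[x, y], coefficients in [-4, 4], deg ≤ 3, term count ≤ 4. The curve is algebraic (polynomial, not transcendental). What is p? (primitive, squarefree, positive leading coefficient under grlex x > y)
(a) The degree is 2 — the shape is more complex than any degree-1 curve.
(b) Checking where it meets the axes: among the integer gridlines, it crosses the y-axis at y ∈ {-1, 1}.
(c) Together with the visible shape, these determine p as stated.

3*x^2 - x*y + 2*y^2 - 2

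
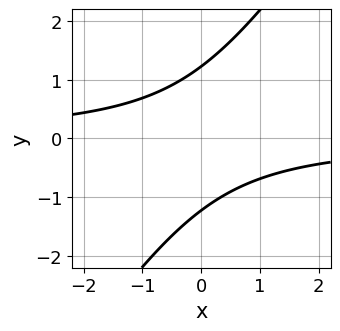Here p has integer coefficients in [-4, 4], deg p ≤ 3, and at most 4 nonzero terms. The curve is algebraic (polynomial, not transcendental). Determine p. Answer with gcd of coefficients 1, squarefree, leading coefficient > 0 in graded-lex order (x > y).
deg p = 2. A generic line meets the curve in up to 2 points.
Observable constraints: it misses every integer gridline on the x-axis.
These observations pin down the coefficients.

3*x*y - 2*y^2 + 3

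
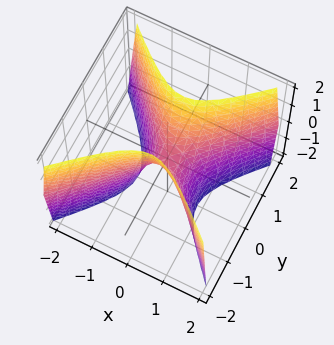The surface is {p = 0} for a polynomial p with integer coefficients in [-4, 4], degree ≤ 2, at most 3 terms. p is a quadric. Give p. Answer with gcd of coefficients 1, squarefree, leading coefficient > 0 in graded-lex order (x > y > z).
Degree: a saddle surface; a quadric, so deg p = 2.
Symmetries: mirror symmetry x ↦ −x ⇒ only even powers of x; the y ↦ −y reflection is a symmetry, so y appears only in even powers.
Against the integer gridlines: one x-axis crossing is at x = 0; it meets the z-axis at z = 0 (among the integer gridlines).
Fitting integer coefficients to these (and the overall shape) gives p.

3*x^2 - 3*y^2 + z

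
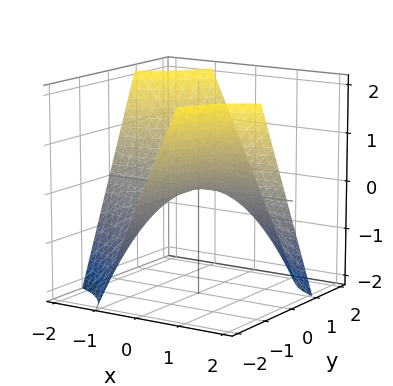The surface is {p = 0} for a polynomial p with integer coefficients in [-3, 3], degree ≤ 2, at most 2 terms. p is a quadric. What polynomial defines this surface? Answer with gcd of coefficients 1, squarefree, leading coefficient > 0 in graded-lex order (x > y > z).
x*y + z

(a) deg p = 2.
(b) Reading off the gridlines: the visible y-axis segment lies entirely on the surface; it meets the z-axis at z = 0 (among the integer gridlines); the visible x-axis segment lies entirely on the surface.
(c) Matching integer coefficients to the picture gives p.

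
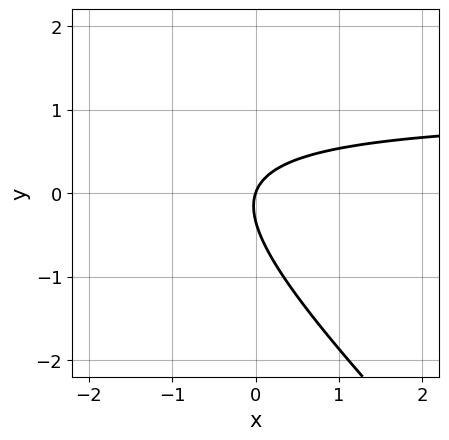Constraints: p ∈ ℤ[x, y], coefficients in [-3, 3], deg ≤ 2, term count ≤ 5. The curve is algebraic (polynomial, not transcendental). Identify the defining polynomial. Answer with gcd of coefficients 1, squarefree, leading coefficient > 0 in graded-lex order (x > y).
First, deg p = 2.
Then, from the axis intercepts and sections: it meets the x-axis at x = 0 (among the integer gridlines); it crosses the y-axis at the gridline y = 0.
Finally, matching integer coefficients to the picture gives p.

3*x*y + 3*y^2 - 3*x + y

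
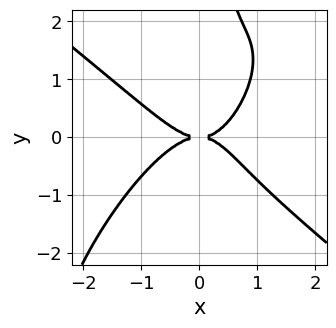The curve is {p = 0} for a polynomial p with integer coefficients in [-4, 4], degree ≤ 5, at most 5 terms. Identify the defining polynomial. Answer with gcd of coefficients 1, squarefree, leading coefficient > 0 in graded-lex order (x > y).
First, deg p = 4.
Then, from the visible intercepts: it crosses the x-axis at the gridline x = 0; it meets the y-axis at y = 0 (among the integer gridlines).
Finally, the integer polynomial consistent with all of this is the stated p.

3*x^4 - 3*x^2*y^2 + 2*x*y^3 + 2*x*y^2 - 3*y^2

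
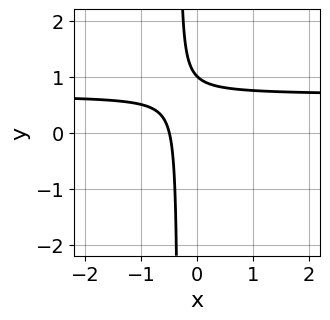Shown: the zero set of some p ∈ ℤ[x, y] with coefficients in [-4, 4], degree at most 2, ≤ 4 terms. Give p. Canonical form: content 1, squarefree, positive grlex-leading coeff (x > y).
deg p = 2. A generic line meets the curve in up to 2 points.
Observable constraints: one y-axis crossing is at y = 1.
Solving for integer coefficients yields p as stated.

3*x*y - 2*x + y - 1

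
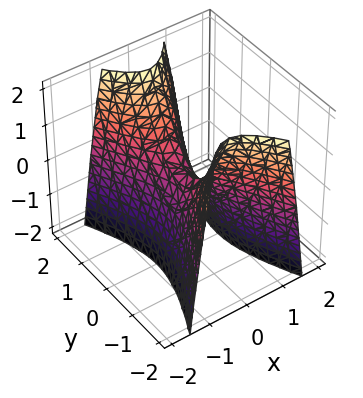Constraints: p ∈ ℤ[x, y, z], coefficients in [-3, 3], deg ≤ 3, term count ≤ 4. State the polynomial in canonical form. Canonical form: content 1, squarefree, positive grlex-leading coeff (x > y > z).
First, the degree is 2 — a saddle surface; a quadric.
Next, symmetries: it's symmetric under x → −x, forcing even powers of x; it's symmetric under y → −y, forcing even powers of y.
Next, observable constraints: one x-axis crossing is at x = 0; it meets the z-axis at z = 0 (among the integer gridlines); one y-axis crossing is at y = 0.
Finally, fitting integer coefficients to these (and the overall shape) gives p.

3*x^2 - y^2 + z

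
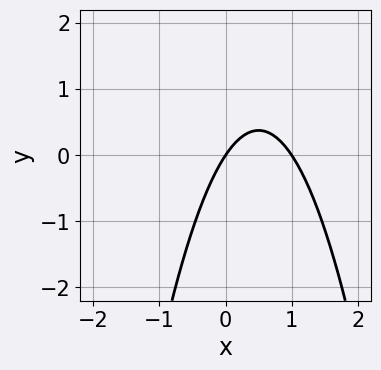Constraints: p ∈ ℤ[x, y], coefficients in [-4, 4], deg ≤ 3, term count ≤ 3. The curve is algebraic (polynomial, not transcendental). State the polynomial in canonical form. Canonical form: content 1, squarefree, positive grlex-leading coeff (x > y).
3*x^2 - 3*x + 2*y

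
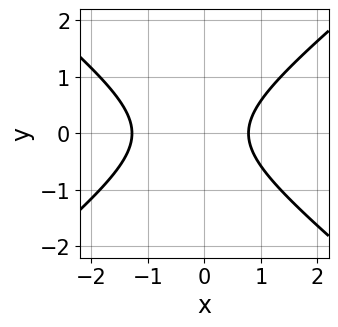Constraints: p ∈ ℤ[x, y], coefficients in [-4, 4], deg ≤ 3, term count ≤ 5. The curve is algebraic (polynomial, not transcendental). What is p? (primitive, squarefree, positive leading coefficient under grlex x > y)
1. The degree is 2 — the shape is more complex than any degree-1 curve.
2. Symmetries: the y ↦ −y reflection is a symmetry, so y appears only in even powers.
3. From the visible intercepts: it misses every integer gridline on the y-axis.
4. The integer polynomial consistent with all of this is the stated p.

2*x^2 - 3*y^2 + x - 2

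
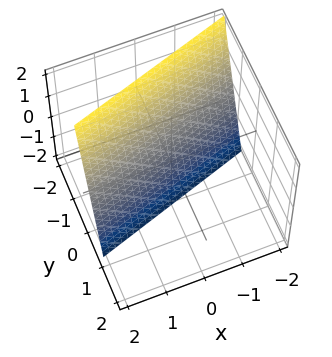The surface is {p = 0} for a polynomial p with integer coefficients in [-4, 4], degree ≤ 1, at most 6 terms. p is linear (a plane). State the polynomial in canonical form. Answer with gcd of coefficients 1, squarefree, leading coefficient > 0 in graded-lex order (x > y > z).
x - 3*y - z - 2

First, deg p = 1. The surface is flat (a plane).
Next, reading off the gridlines: it crosses the z-axis at the gridline z = -2; it crosses the x-axis at the gridline x = 2.
Finally, putting this together gives p.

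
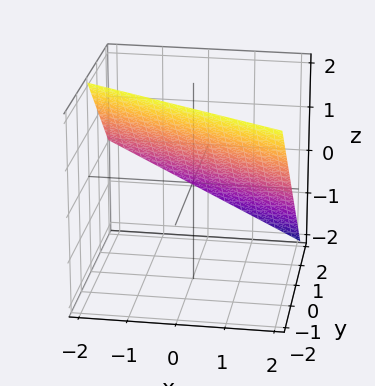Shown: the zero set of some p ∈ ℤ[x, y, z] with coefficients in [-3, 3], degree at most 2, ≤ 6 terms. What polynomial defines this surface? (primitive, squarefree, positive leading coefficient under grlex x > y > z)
x + 2*y + 2*z - 2

The degree is 1 — the surface is flat (a plane).
Against the integer gridlines: one y-axis crossing is at y = 1; it meets the x-axis at x = 2 (among the integer gridlines).
Putting this together gives p.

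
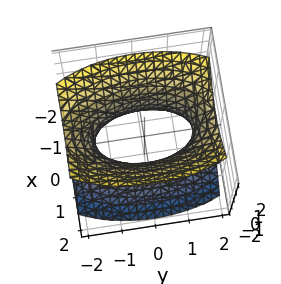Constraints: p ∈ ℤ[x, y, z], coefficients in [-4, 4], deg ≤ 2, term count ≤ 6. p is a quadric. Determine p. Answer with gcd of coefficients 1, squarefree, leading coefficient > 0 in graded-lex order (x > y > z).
Degree: one connected sheet with a waist; a quadric, so deg p = 2.
Symmetries: mirror symmetry y ↦ −y ⇒ only even powers of y; the z ↦ −z reflection is a symmetry, so z appears only in even powers; mirror symmetry x ↦ −x ⇒ only even powers of x.
Against the integer gridlines: the surface avoids every integer z-axis point in the box.
Putting this together gives p.

3*x^2 + y^2 - 2*z^2 - 2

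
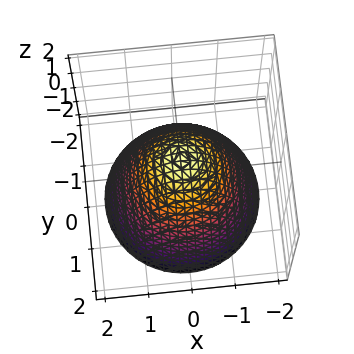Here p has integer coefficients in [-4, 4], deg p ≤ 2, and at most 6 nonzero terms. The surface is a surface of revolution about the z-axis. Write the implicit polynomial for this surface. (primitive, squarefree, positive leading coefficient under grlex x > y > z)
x^2 + y^2 + z - 1

(a) deg p = 2. The shape is more complex than any degree-1 surface.
(b) Symmetry: the z-axis is an axis of rotation, so x and y enter only as x² + y².
(c) From the visible intercepts: one z-axis crossing is at z = 1; the y-axis gridline crossings are at y ∈ {-1, 1}; the x-axis gridline crossings are at x ∈ {-1, 1}; a circular section at z = 0 has radius exactly 1.
(d) Solving for integer coefficients yields p as stated.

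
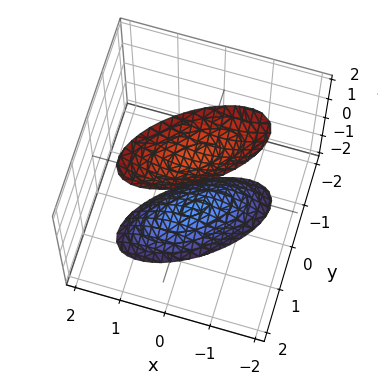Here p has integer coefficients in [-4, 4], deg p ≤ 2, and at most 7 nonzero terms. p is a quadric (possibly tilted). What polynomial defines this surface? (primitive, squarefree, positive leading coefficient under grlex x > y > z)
2*x^2 - 3*x*y + 3*y^2 - z^2 + 2

First, I count 2 distinct pieces. They look like related sheets of one shape, so recover p as a whole.
Next, deg p = 2. A generic line meets the surface in up to 2 points.
Then, checking where it meets the axes: it misses every integer gridline on the x-axis; no y-intercept at any integer in the box.
Finally, putting this together gives p.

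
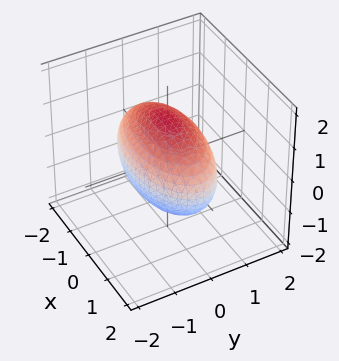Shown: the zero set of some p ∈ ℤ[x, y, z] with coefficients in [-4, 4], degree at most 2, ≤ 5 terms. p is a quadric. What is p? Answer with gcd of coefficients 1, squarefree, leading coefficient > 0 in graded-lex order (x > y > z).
Degree: bounded and convex; a quadric, so deg p = 2.
Symmetries: mirror symmetry x ↦ −x ⇒ only even powers of x; it's symmetric under y → −y, forcing even powers of y; it's symmetric under z → −z, forcing even powers of z.
Observable constraints: the y-axis gridline crossings are at y ∈ {-1, 1}.
The integer polynomial consistent with all of this is the stated p.

x^2 + 3*y^2 + 2*z^2 - 3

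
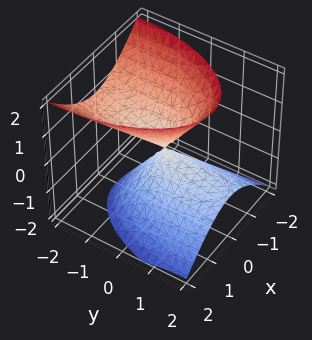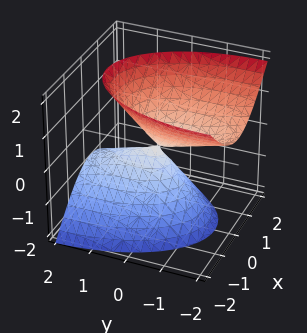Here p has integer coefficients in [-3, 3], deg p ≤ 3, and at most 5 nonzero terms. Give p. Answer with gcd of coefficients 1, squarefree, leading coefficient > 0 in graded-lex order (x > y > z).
3*x^2 + y^2 + 2*y*z - 2*z^2

(a) I count 2 distinct pieces.
(b) The degree is 2 — no degree-1 surface has this shape.
(c) Checking where it meets the axes: it crosses the y-axis at the gridline y = 0; one x-axis crossing is at x = 0; it meets the z-axis at z = 0 (among the integer gridlines).
(d) Assembling these constraints gives the stated polynomial.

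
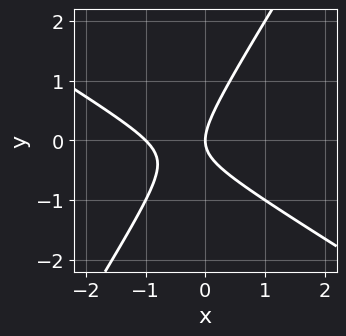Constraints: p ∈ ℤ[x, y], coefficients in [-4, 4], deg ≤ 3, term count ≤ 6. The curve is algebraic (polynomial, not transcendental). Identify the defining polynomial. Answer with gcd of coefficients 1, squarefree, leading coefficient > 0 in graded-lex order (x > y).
1. Degree: the shape is more complex than any degree-1 curve, so deg p = 2.
2. Checking where it meets the axes: the x-axis gridline crossings are at x ∈ {-1, 0}; it meets the y-axis at y = 0 (among the integer gridlines).
3. Fitting integer coefficients to these (and the overall shape) gives p.

x^2 + x*y - y^2 + x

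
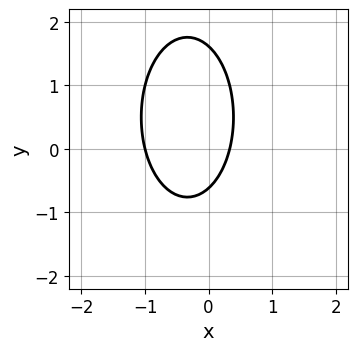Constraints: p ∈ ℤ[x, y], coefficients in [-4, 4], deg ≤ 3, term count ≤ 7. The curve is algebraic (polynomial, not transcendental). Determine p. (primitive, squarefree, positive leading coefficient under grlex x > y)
(a) deg p = 2.
(b) Observable constraints: it meets the x-axis at x = -1 (among the integer gridlines).
(c) Together with the visible shape, these determine p as stated.

3*x^2 + y^2 + 2*x - y - 1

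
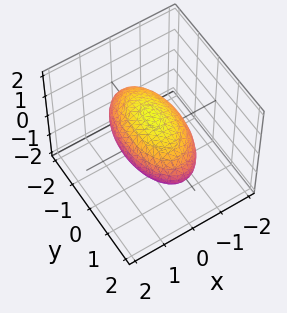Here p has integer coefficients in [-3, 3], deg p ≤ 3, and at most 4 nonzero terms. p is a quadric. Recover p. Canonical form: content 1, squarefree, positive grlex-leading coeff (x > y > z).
(a) deg p = 2. Bounded and convex; a quadric.
(b) Symmetries: it's symmetric under y → −y, forcing even powers of y; it's symmetric under z → −z, forcing even powers of z; mirror symmetry x ↦ −x ⇒ only even powers of x.
(c) Reading off the gridlines: the z-axis gridline crossings are at z ∈ {-1, 1}; the x-axis gridline crossings are at x ∈ {-1, 1}.
(d) These observations pin down the coefficients.

3*x^2 + y^2 + 3*z^2 - 3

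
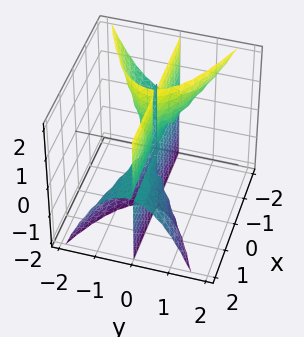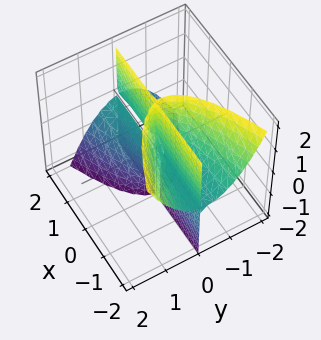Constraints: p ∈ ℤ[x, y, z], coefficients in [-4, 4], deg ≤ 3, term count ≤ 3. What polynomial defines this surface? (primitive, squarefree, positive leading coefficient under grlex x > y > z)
The picture has 3 separate pieces. They look like related sheets of one shape, so recover p as a whole.
The degree is 3 — no degree-2 surface has this shape.
Observable constraints: the visible x-axis segment lies entirely on the surface; the visible z-axis segment lies entirely on the surface.
The integer polynomial consistent with all of this is the stated p.

2*x*y*z + 3*y^3 + y^2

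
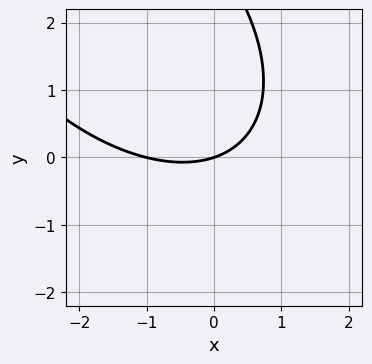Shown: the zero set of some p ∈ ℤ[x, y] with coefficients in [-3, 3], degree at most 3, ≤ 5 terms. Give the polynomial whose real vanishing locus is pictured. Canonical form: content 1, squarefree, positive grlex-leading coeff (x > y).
x^2 + x*y + y^2 + x - 3*y

First, degree: the shape is more complex than any degree-1 curve, so deg p = 2.
Next, reading off the gridlines: it crosses the y-axis at the gridline y = 0; the x-axis gridline crossings are at x ∈ {-1, 0}.
Finally, putting this together gives p.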